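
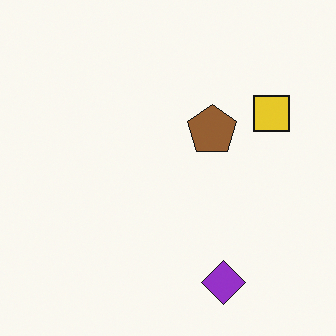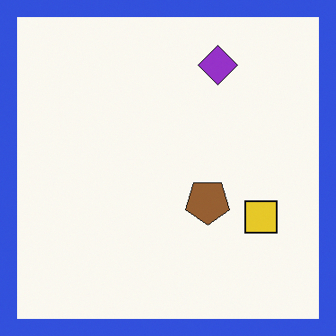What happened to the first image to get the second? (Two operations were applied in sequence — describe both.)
It was flipped vertically (top ↔ bottom), then framed with a blue border.

The purple diamond is in the bottom of the first image and the top of the second — shapes on opposite sides of the horizontal midline have swapped in a mirror flip. A solid blue frame runs around the edge of the second image, with the content slightly shrunk inside it.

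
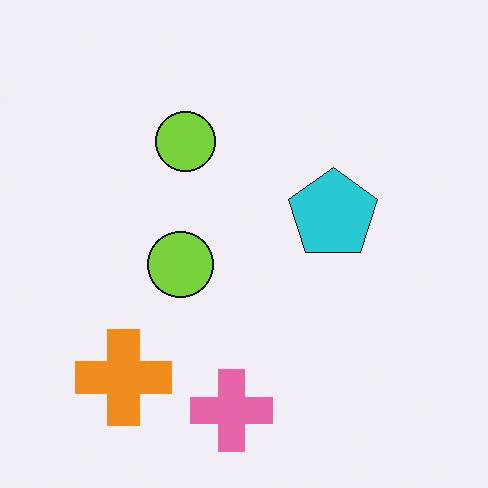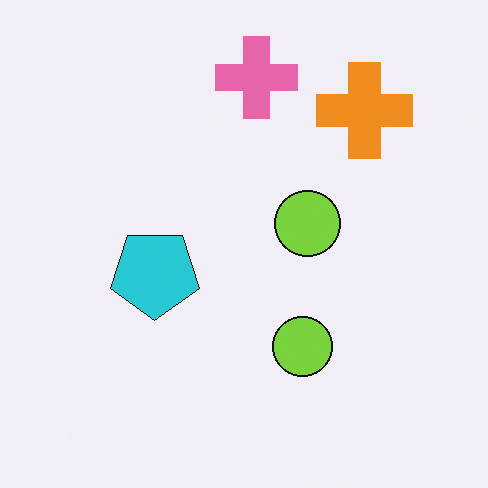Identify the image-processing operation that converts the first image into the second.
It was rotated 180°.

The orange cross sits in the bottom-left of the first image and the top-right of the second — consistent with a whole-image 180° rotation.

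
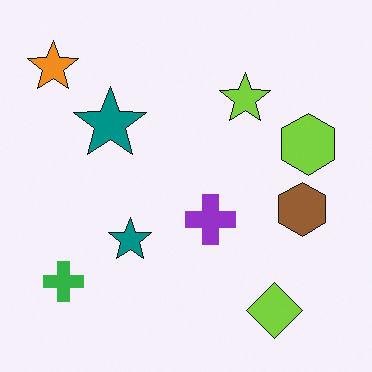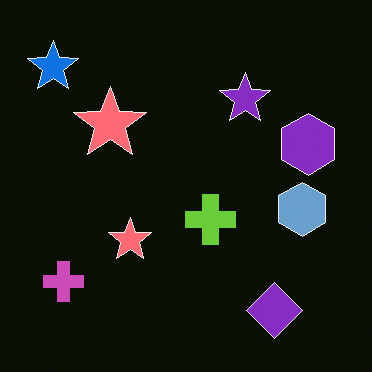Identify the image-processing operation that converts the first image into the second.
The transformation is: color-inverted (negative).

The light background has become dark and every shape's color is its complement — a photographic negative.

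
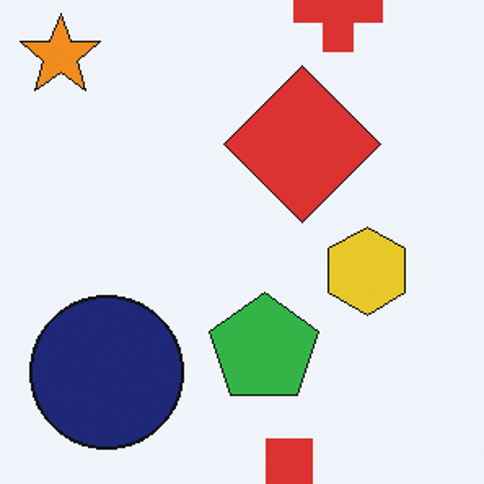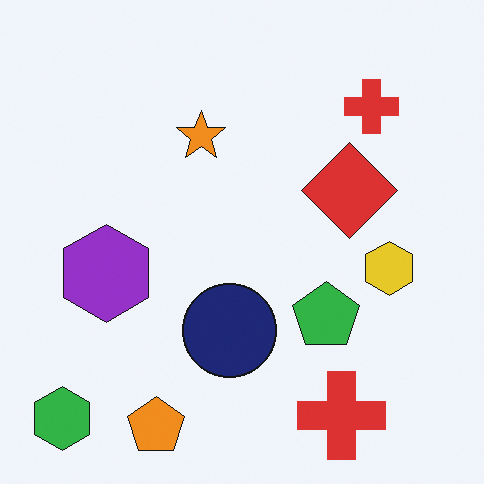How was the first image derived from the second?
The first image is the second cropped tightly and scaled back up.

The visible shapes are larger and the field of view is narrower; shapes near the original edges may be partly or wholly outside the frame — a crop-and-rescale.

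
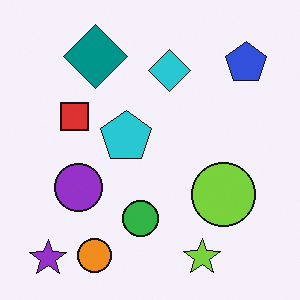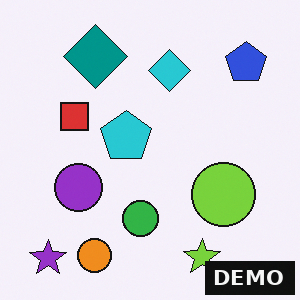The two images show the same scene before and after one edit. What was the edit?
Watermarked with the text "DEMO" in the lower-right corner.

A dark label reading "DEMO" appears in the lower-right corner.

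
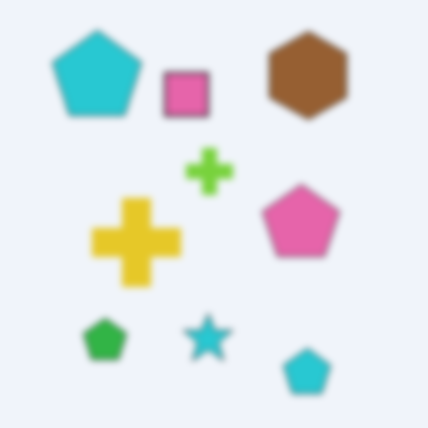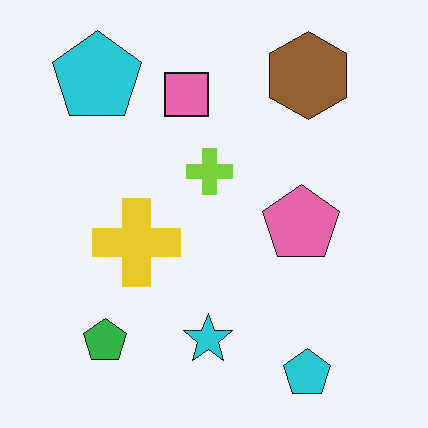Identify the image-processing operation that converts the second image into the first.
It was moderately blurred.

Shape edges and outlines are uniformly softened across the whole image.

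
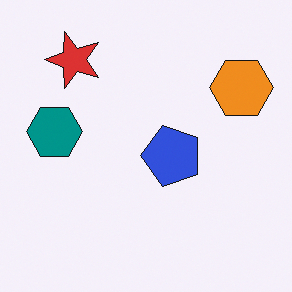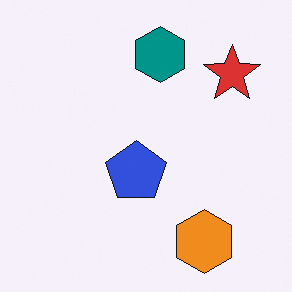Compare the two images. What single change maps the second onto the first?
The first image is the second rotated 90° counter-clockwise.

The red star sits in the top-right of the second image and the top-left of the first — consistent with a whole-image 90° counter-clockwise rotation.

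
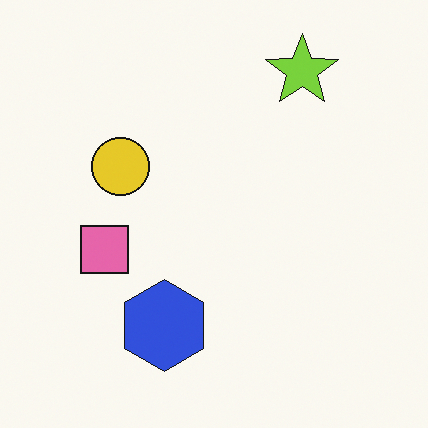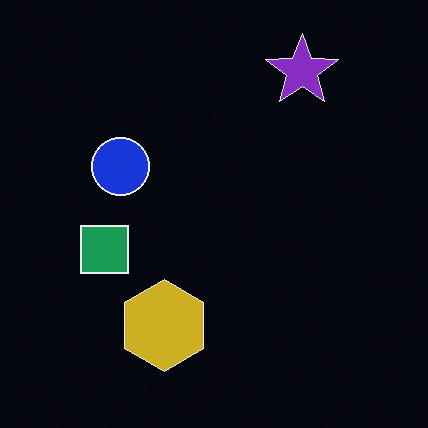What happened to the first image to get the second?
It was color-inverted (negative).

The light background has become dark and every shape's color is its complement — a photographic negative.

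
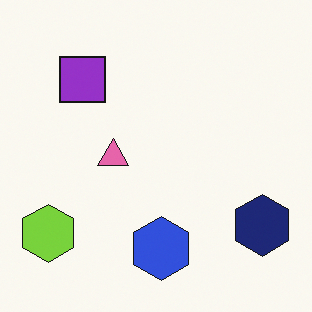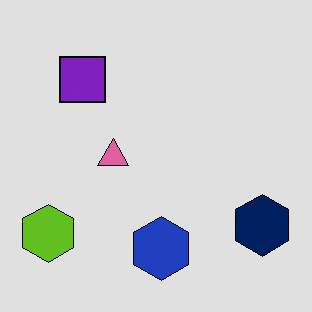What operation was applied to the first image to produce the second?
This is the original image posterized to a reduced palette.

Each flat color has snapped to a coarser quantized level — most visibly, the near-white background has dropped to a flat grey.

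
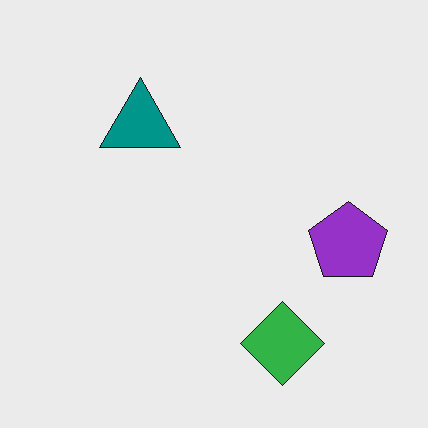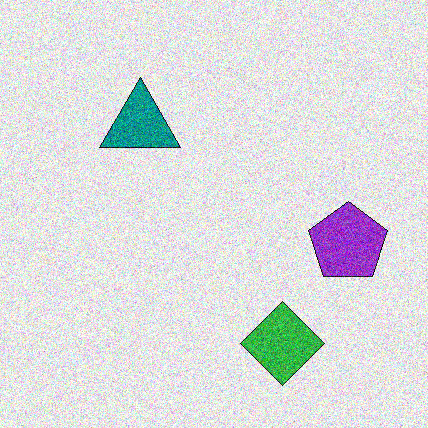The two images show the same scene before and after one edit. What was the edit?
The image was degraded with strong gaussian noise.

Random speckle covers the whole image, including the flat background.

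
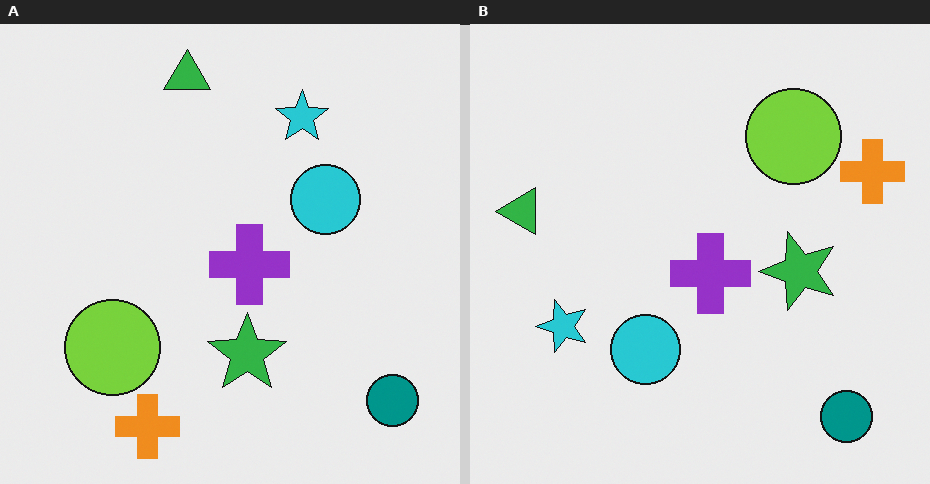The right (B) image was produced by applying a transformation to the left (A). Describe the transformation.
This is the original image transposed (reflected across the top-left ↔ bottom-right diagonal).

Shapes have swapped their row and column positions — what was in the top-right is now in the bottom-left — a diagonal reflection.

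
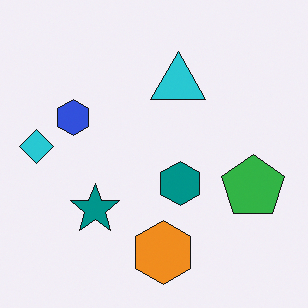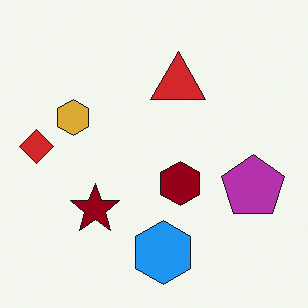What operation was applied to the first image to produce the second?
The image was hue-shifted by a large amount.

Every shape's color has rotated by the same amount around the hue wheel — a uniform hue shift.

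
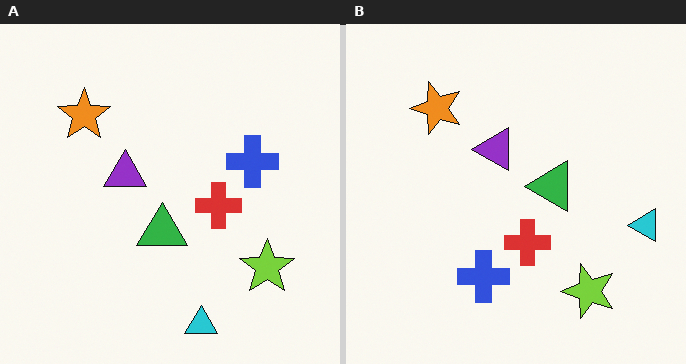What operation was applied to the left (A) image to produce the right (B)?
It was transposed (reflected across the top-left ↔ bottom-right diagonal).

Shapes have swapped their row and column positions — what was in the top-right is now in the bottom-left — a diagonal reflection.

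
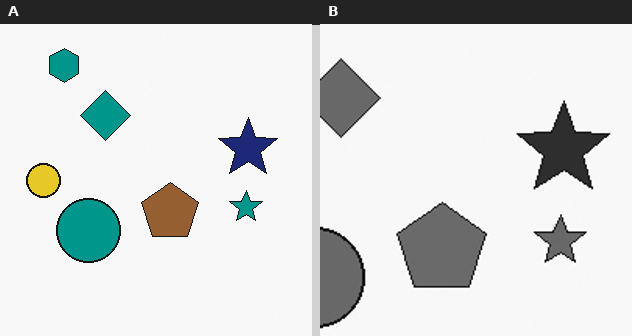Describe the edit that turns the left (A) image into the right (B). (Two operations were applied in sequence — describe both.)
This is the original image cropped to a modestly smaller region and rescaled, then converted to grayscale.

The visible shapes are larger and the field of view is narrower; shapes near the original edges may be partly or wholly outside the frame — a crop-and-rescale. All color is removed — every shape is now a shade of grey.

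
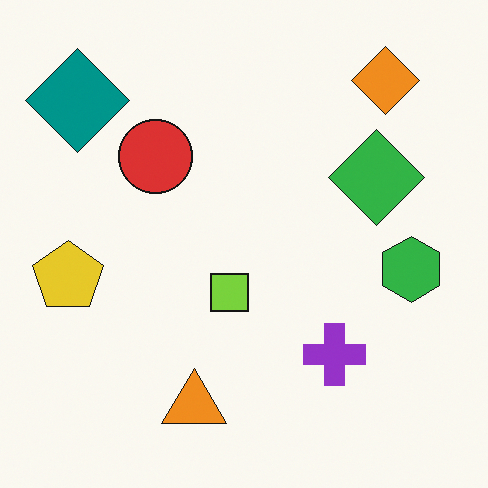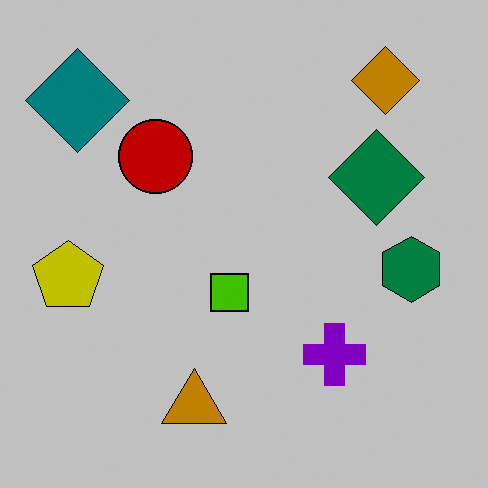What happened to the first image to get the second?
This is the original image heavily posterized to just a handful of flat colors.

Each flat color has snapped to a coarser quantized level — most visibly, the near-white background has dropped to a flat grey.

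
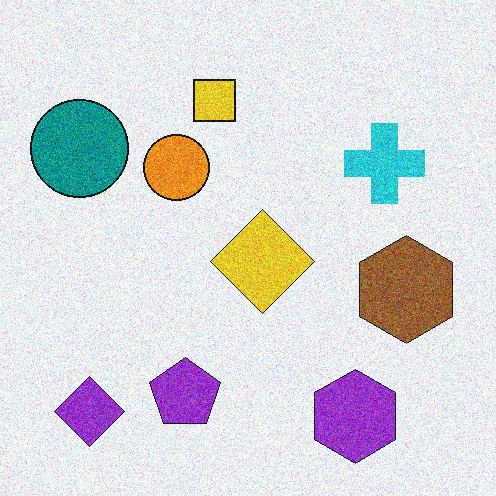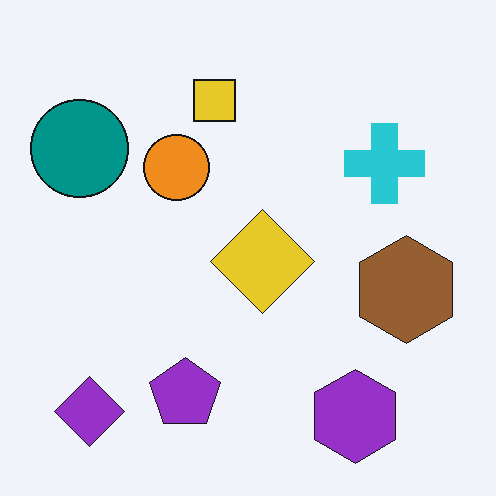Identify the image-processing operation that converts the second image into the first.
It was degraded with moderate additive noise.

Random speckle covers the whole image, including the flat background.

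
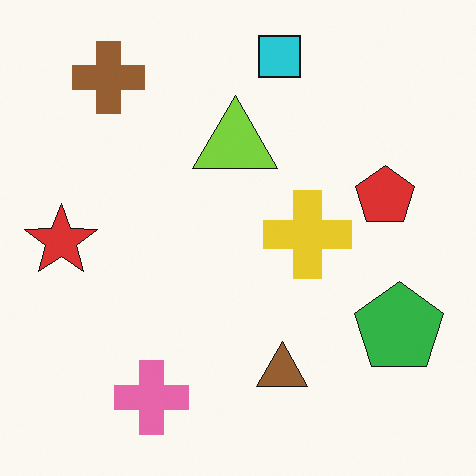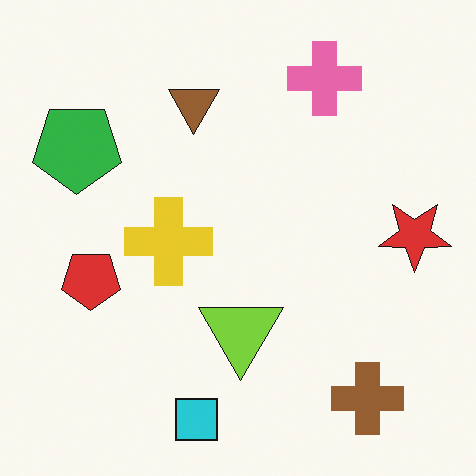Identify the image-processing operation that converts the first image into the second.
The image was rotated 180°.

The brown cross sits in the top-left of the first image and the bottom-right of the second — consistent with a whole-image 180° rotation.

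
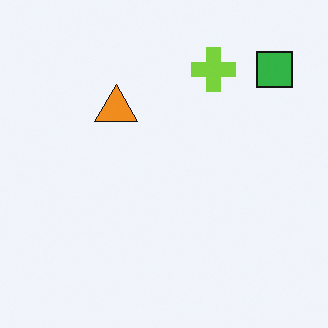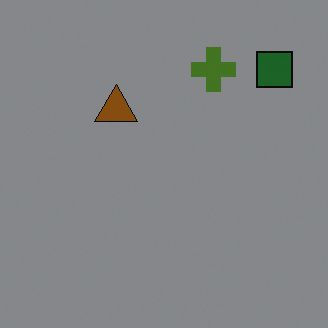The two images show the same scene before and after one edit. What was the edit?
The image was noticeably darkened.

Every pixel — background and shapes alike — is uniformly darkened.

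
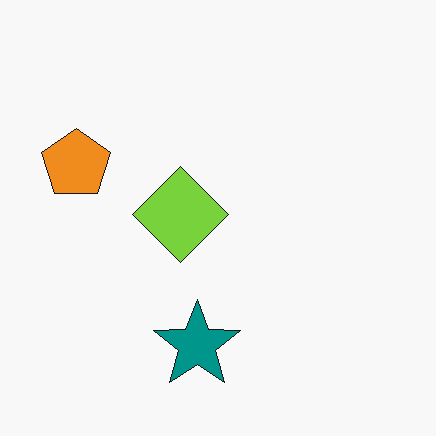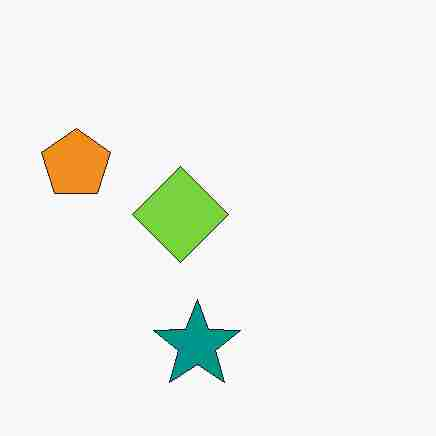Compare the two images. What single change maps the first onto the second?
Degraded with heavy JPEG compression.

Blocky 8×8 compression artifacts appear around shape edges and the flat background shows ringing — characteristic JPEG degradation.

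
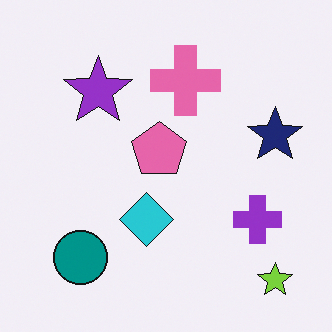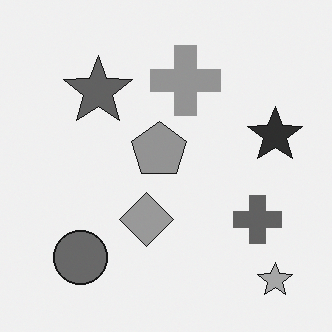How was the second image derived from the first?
The image was converted to grayscale.

All color is removed — every shape is now a shade of grey.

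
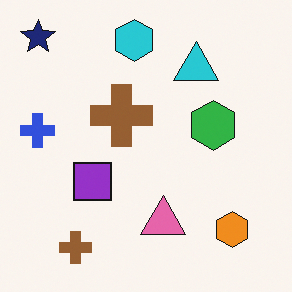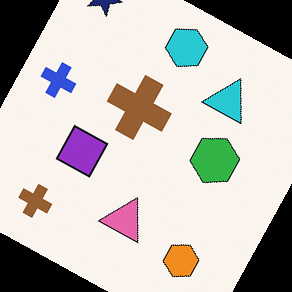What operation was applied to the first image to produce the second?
Rotated clockwise by a clearly visible amount.

Every shape is tilted by the same angle and the image corners show triangular fill wedges — a whole-image rotation by a non-right angle.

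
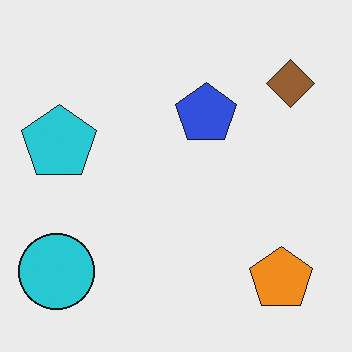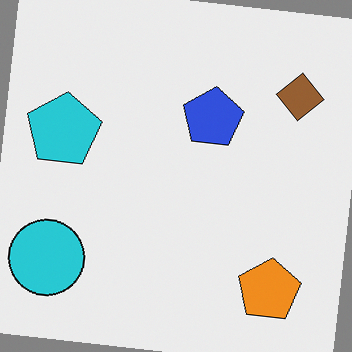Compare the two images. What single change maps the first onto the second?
Rotated clockwise by a slight angle.

Every shape is tilted by the same angle and the image corners show triangular fill wedges — a whole-image rotation by a non-right angle.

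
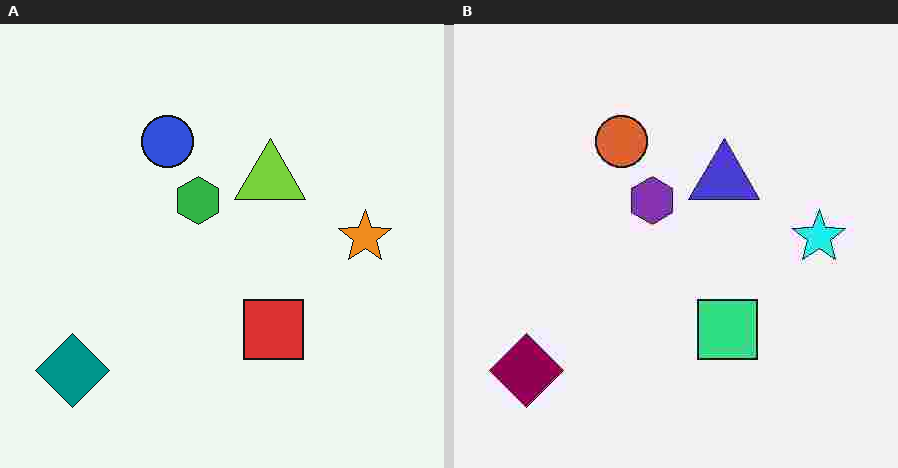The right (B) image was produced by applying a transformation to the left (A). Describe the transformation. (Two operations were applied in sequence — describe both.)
This is the original image hue-shifted by a moderate amount, then heavily JPEG-compressed with obvious blocking artifacts.

Every shape's color has rotated by the same amount around the hue wheel — a uniform hue shift. Blocky 8×8 compression artifacts appear around shape edges and the flat background shows ringing — characteristic JPEG degradation.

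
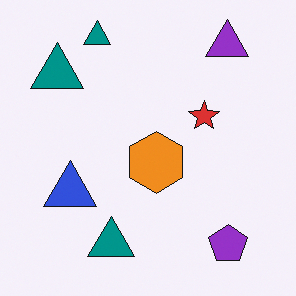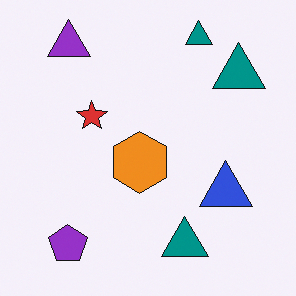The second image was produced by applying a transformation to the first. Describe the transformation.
The transformation is: flipped horizontally (left ↔ right).

The purple pentagon is in the bottom-right of the first image and the bottom-left of the second — shapes on opposite sides of the vertical midline have swapped in a mirror flip.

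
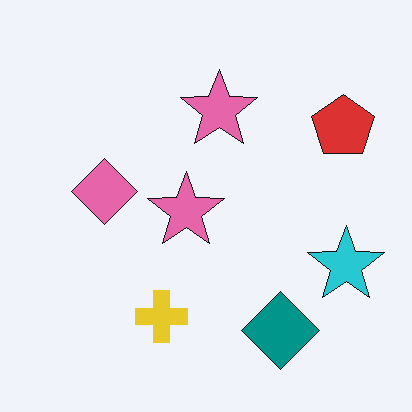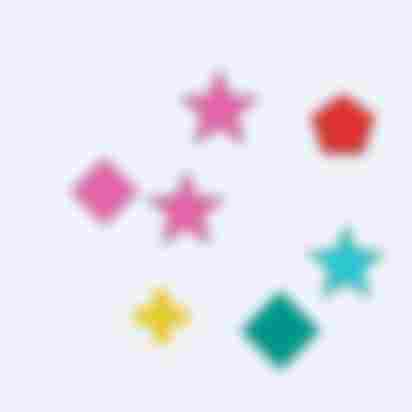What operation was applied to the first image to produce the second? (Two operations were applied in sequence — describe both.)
The transformation is: heavily blurred, then heavily JPEG-compressed with obvious blocking artifacts.

Shape edges and outlines are uniformly softened across the whole image. Blocky 8×8 compression artifacts appear around shape edges and the flat background shows ringing — characteristic JPEG degradation.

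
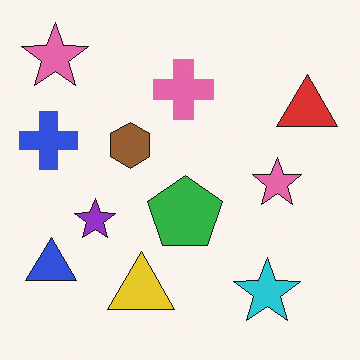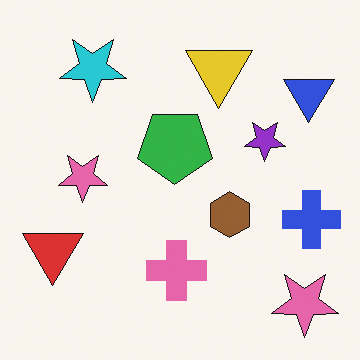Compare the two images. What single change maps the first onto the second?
This is the original image rotated 180°.

The blue triangle sits in the bottom-left of the first image and the top-right of the second — consistent with a whole-image 180° rotation.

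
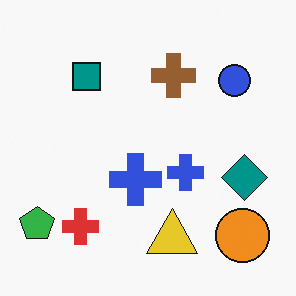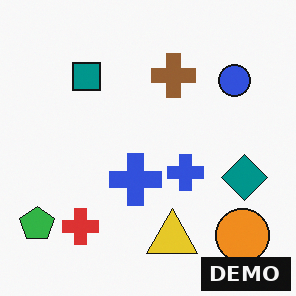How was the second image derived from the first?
Watermarked with the text "DEMO" in the lower-right corner.

A dark label reading "DEMO" appears in the lower-right corner.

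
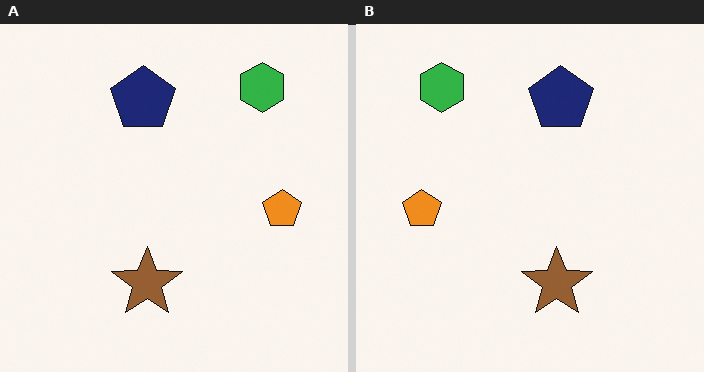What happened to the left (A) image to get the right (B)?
Flipped horizontally (left ↔ right).

The orange pentagon is in the right of the left (A) image and the left of the right (B) — shapes on opposite sides of the vertical midline have swapped in a mirror flip.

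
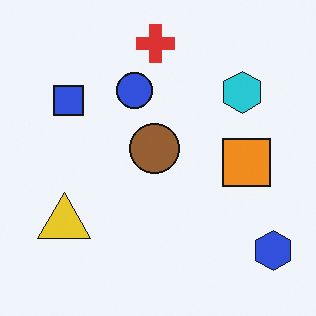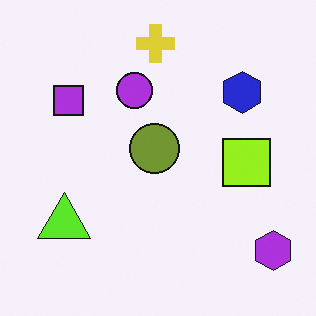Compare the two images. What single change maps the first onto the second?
The second image is the first hue-shifted by a small amount.

Every shape's color has rotated by the same amount around the hue wheel — a uniform hue shift.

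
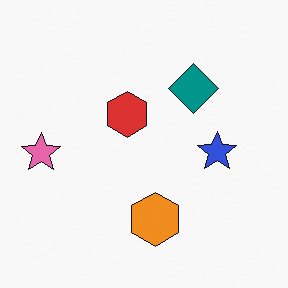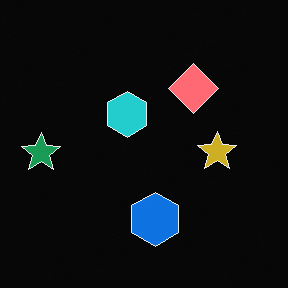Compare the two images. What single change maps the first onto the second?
It was color-inverted (negative).

The light background has become dark and every shape's color is its complement — a photographic negative.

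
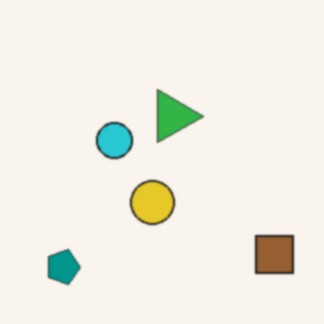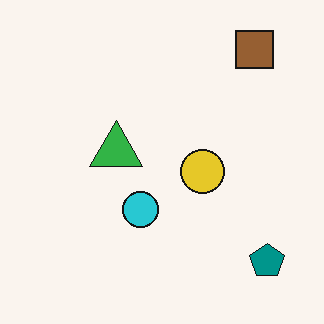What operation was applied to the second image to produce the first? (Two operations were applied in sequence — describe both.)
The transformation is: rotated 90° clockwise, then lightly blurred.

The brown square sits in the top-right of the second image and the bottom-right of the first — consistent with a whole-image 90° clockwise rotation. Shape edges and outlines are uniformly softened across the whole image.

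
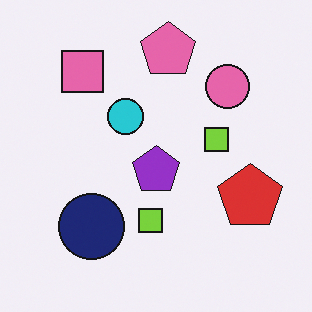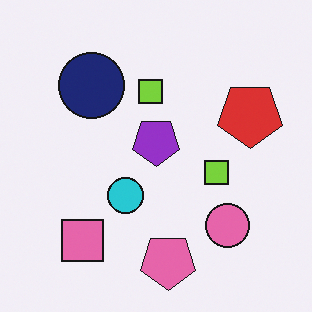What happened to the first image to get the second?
The image was flipped vertically (top ↔ bottom).

The pink pentagon is in the top of the first image and the bottom of the second — shapes on opposite sides of the horizontal midline have swapped in a mirror flip.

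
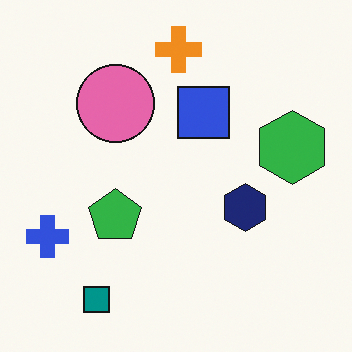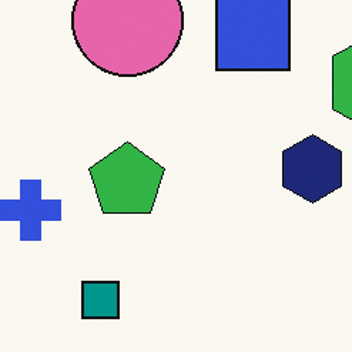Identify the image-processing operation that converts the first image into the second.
It was cropped to a modestly smaller region and rescaled.

The visible shapes are larger and the field of view is narrower; shapes near the original edges may be partly or wholly outside the frame — a crop-and-rescale.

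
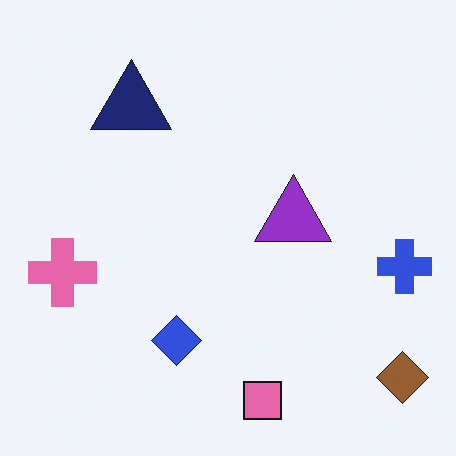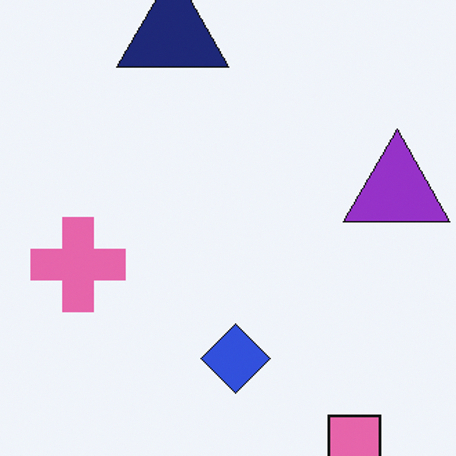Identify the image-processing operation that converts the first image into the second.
This is the original image cropped to a modestly smaller region and rescaled.

The visible shapes are larger and the field of view is narrower; shapes near the original edges may be partly or wholly outside the frame — a crop-and-rescale.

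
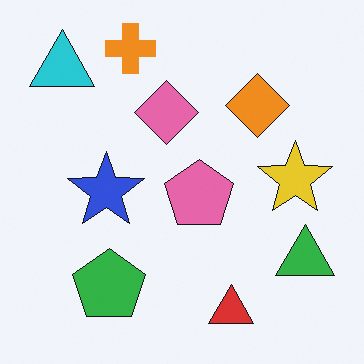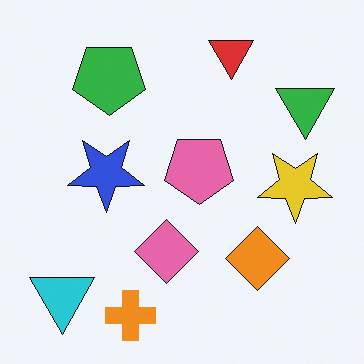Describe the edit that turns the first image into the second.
Flipped vertically (top ↔ bottom).

The orange cross is in the top of the first image and the bottom of the second — shapes on opposite sides of the horizontal midline have swapped in a mirror flip.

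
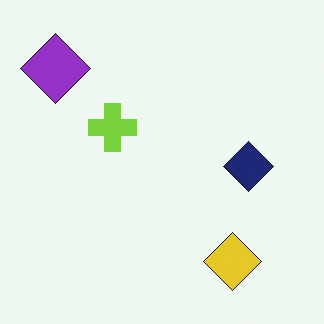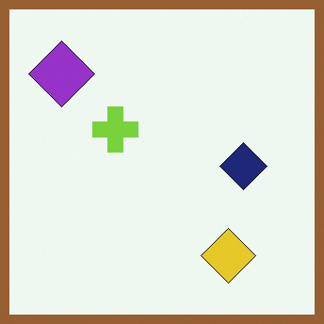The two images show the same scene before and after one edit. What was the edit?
It was framed with a brown border.

A solid brown frame runs around the edge of the second image, with the content slightly shrunk inside it.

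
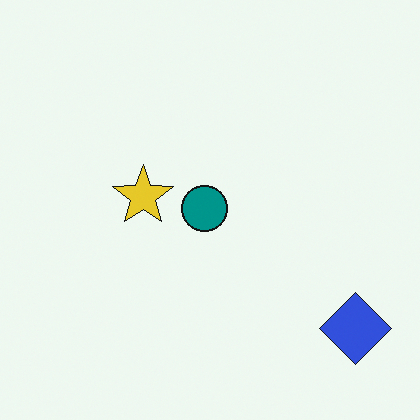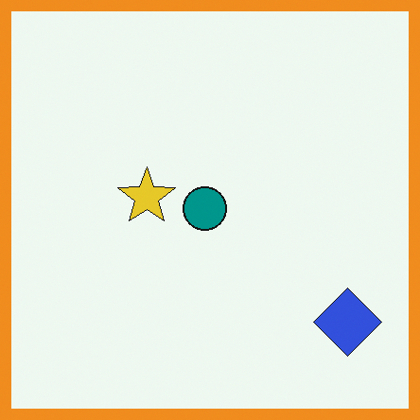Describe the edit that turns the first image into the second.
Framed with a orange border.

A solid orange frame runs around the edge of the second image, with the content slightly shrunk inside it.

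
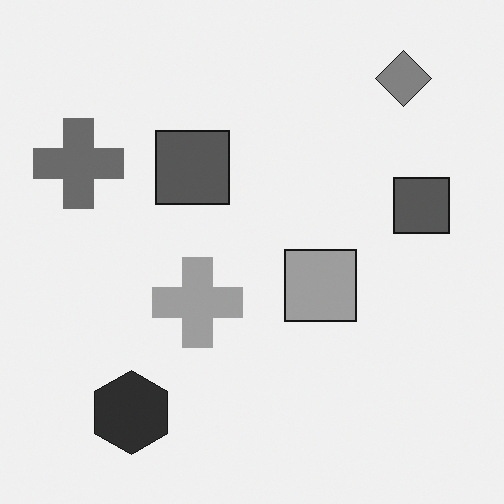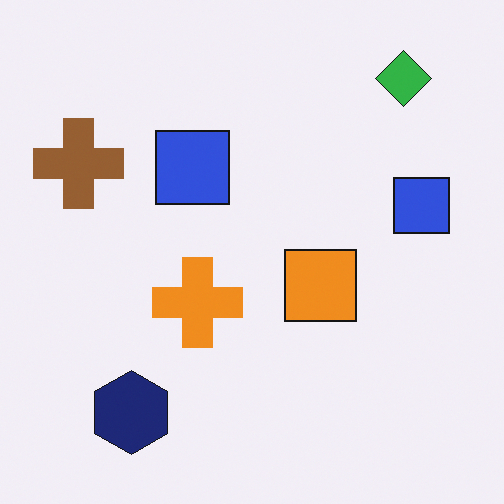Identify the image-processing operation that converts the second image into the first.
The image was converted to grayscale.

All color is removed — every shape is now a shade of grey.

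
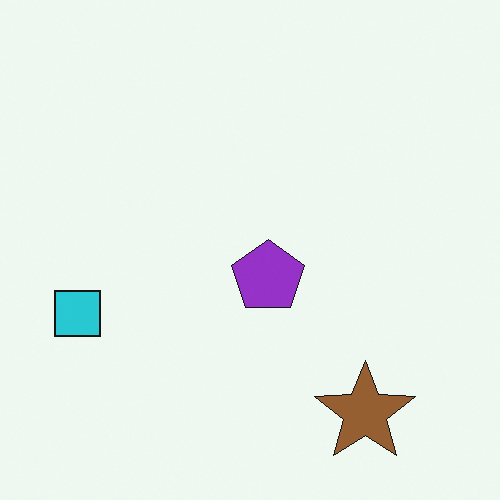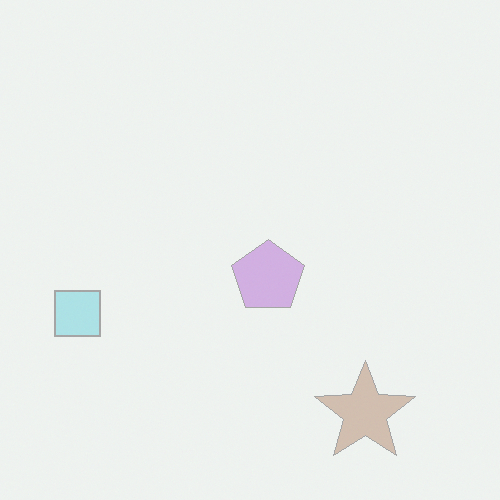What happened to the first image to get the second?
The second image is the first washed out (contrast reduced).

Tones are pushed toward mid-grey across the whole image — a global contrast change.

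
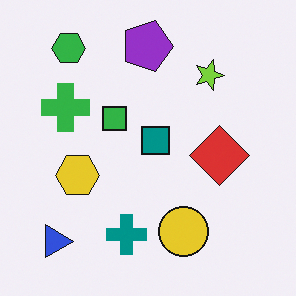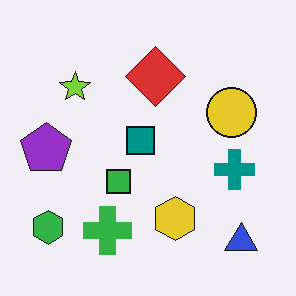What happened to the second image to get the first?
The image was rotated 90° clockwise.

The blue triangle sits in the bottom-right of the second image and the bottom-left of the first — consistent with a whole-image 90° clockwise rotation.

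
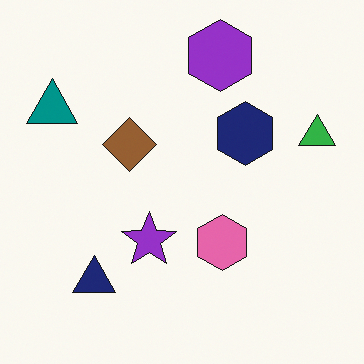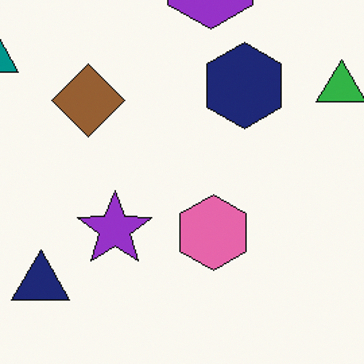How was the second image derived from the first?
This is the original image cropped to a modestly smaller region and rescaled.

The visible shapes are larger and the field of view is narrower; shapes near the original edges may be partly or wholly outside the frame — a crop-and-rescale.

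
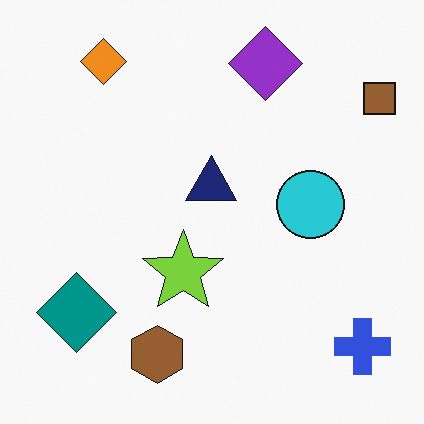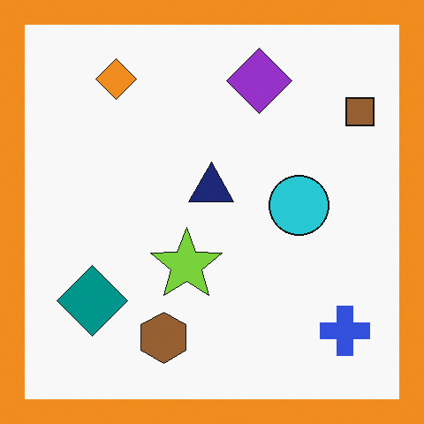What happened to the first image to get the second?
The transformation is: framed with a orange border.

A solid orange frame runs around the edge of the second image, with the content slightly shrunk inside it.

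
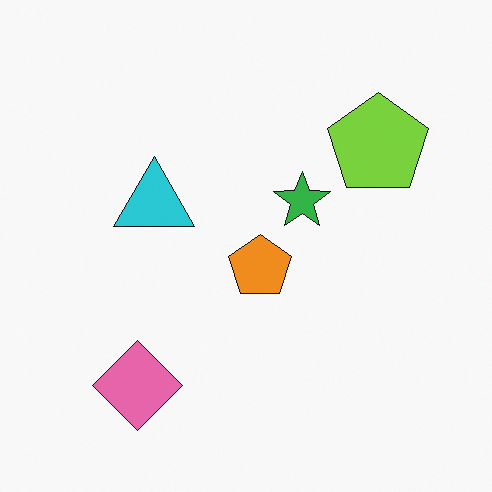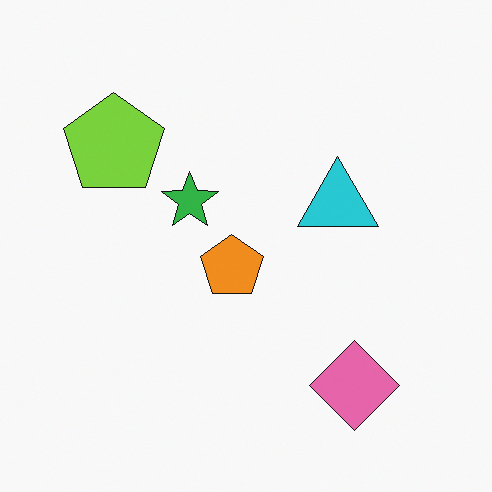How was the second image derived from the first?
This is the original image flipped horizontally (left ↔ right).

The lime pentagon is in the top-right of the first image and the top-left of the second — shapes on opposite sides of the vertical midline have swapped in a mirror flip.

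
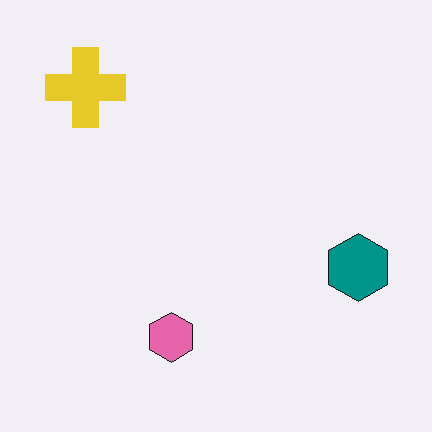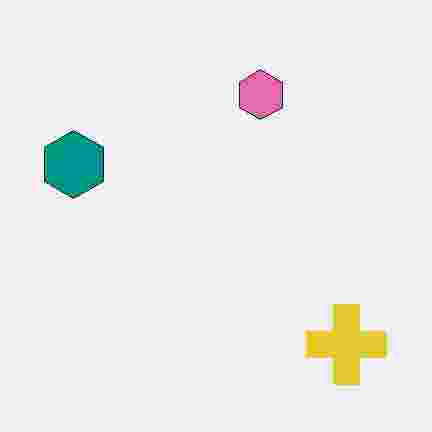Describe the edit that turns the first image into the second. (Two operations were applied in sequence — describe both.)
It was rotated 180°, then heavily JPEG-compressed with obvious blocking artifacts.

The yellow cross sits in the top-left of the first image and the bottom-right of the second — consistent with a whole-image 180° rotation. Blocky 8×8 compression artifacts appear around shape edges and the flat background shows ringing — characteristic JPEG degradation.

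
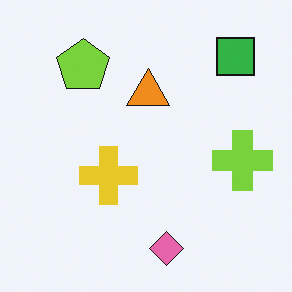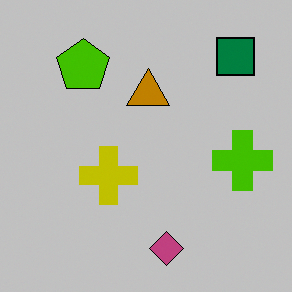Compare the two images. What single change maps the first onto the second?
This is the original image aggressively posterized.

Each flat color has snapped to a coarser quantized level — most visibly, the near-white background has dropped to a flat grey.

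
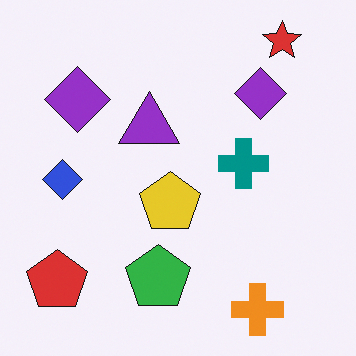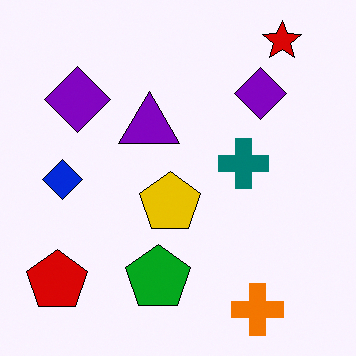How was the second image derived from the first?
This is the original image given slightly increased contrast.

Tones are pushed away from mid-grey across the whole image — a global contrast change.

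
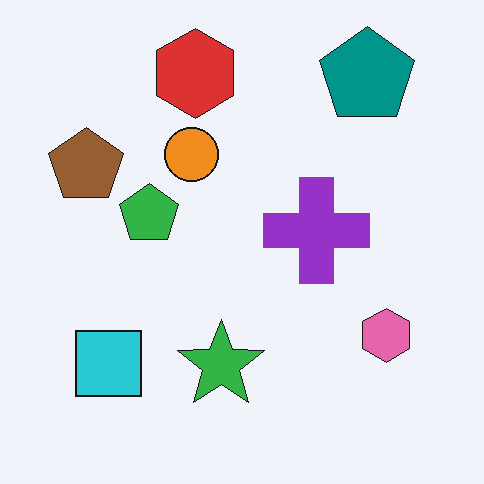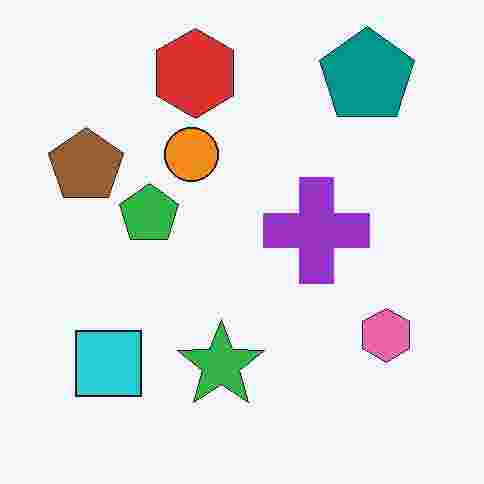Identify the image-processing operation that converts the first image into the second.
It was degraded with heavy JPEG compression.

Blocky 8×8 compression artifacts appear around shape edges and the flat background shows ringing — characteristic JPEG degradation.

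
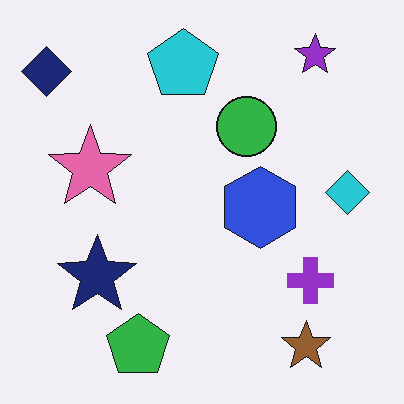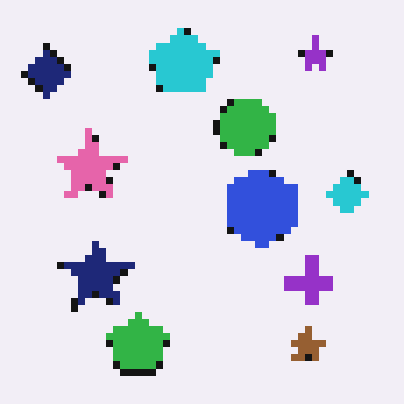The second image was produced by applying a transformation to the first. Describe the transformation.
This is the original image moderately pixelated.

Shapes are reduced to large square blocks; fine edges and outlines are lost — a downscale-then-upscale (mosaic) effect.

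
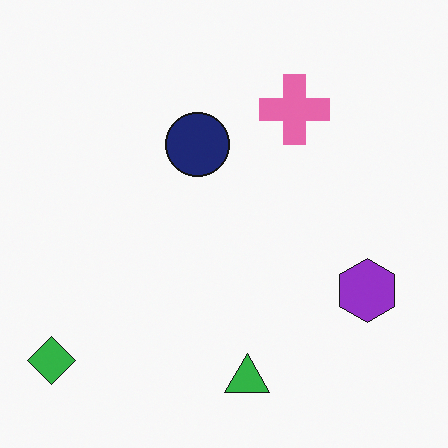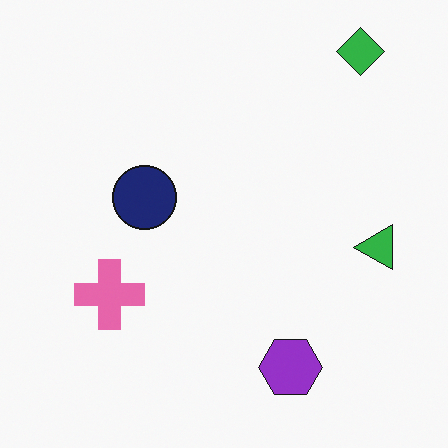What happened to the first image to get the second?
The image was transposed (reflected across the top-left ↔ bottom-right diagonal).

Shapes have swapped their row and column positions — what was in the top-right is now in the bottom-left — a diagonal reflection.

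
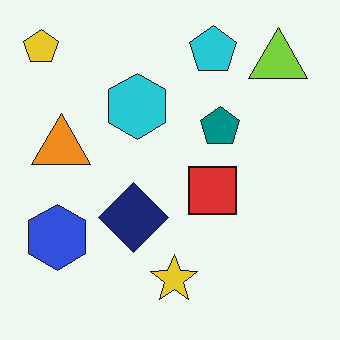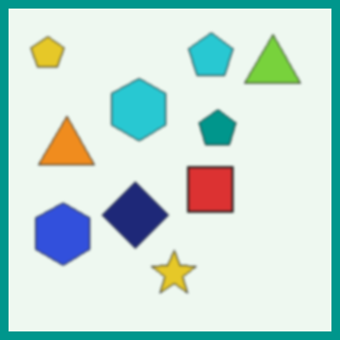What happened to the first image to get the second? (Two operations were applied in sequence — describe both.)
This is the original image lightly blurred, then framed with a teal border.

Shape edges and outlines are uniformly softened across the whole image. A solid teal frame runs around the edge of the second image, with the content slightly shrunk inside it.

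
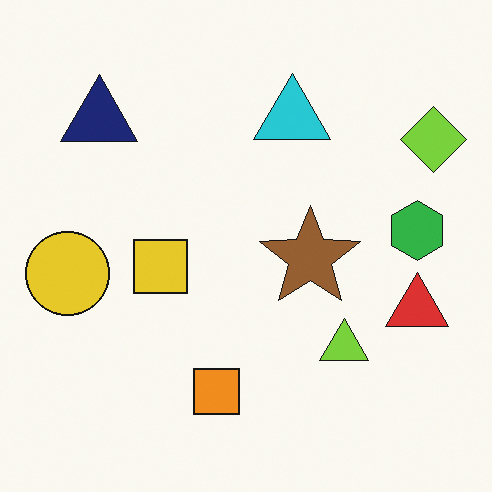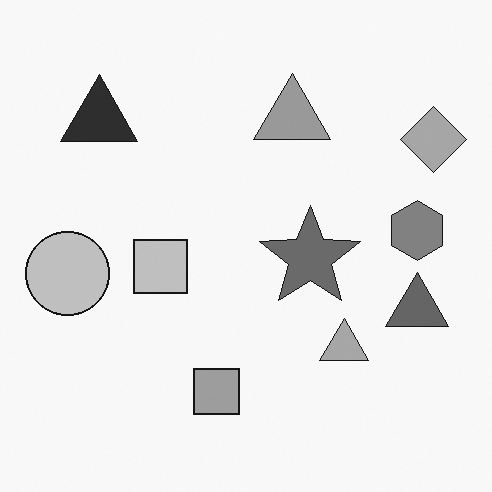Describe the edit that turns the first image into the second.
It was converted to grayscale.

All color is removed — every shape is now a shade of grey.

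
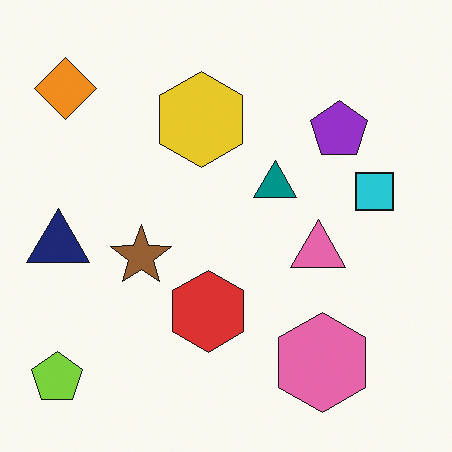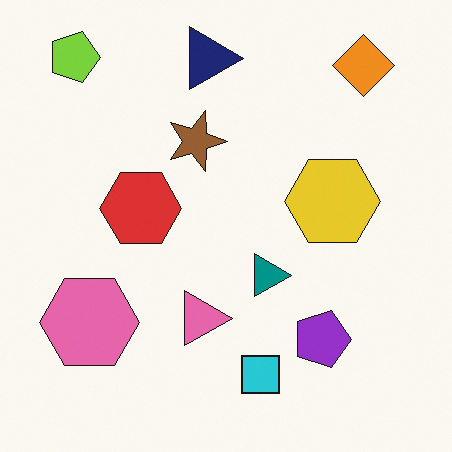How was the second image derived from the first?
It was rotated 90° clockwise.

The lime pentagon sits in the bottom-left of the first image and the top-left of the second — consistent with a whole-image 90° clockwise rotation.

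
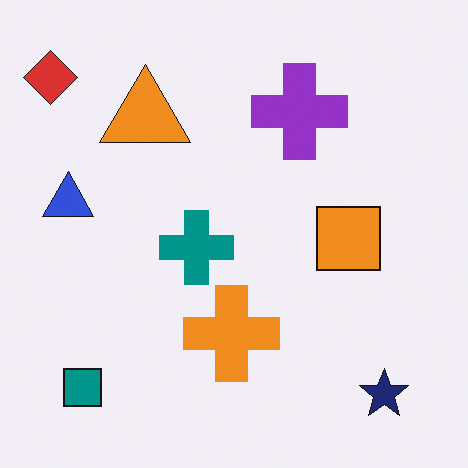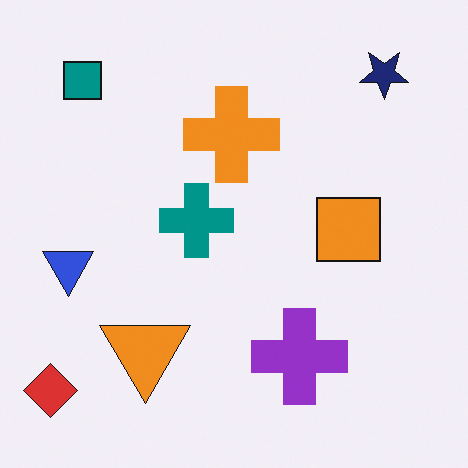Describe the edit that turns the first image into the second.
The second image is the first flipped vertically (top ↔ bottom).

The navy star is in the bottom-right of the first image and the top-right of the second — shapes on opposite sides of the horizontal midline have swapped in a mirror flip.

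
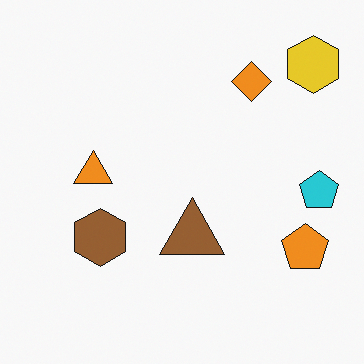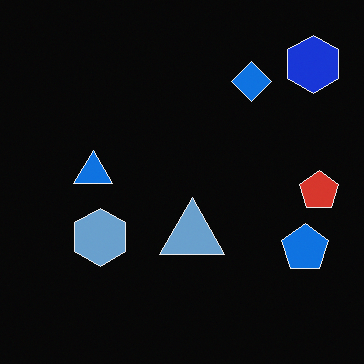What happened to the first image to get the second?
It was color-inverted (negative).

The light background has become dark and every shape's color is its complement — a photographic negative.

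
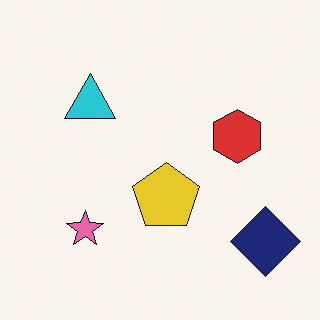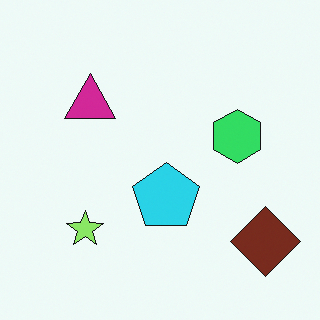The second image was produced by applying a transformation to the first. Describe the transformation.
This is the original image hue-shifted noticeably.

Every shape's color has rotated by the same amount around the hue wheel — a uniform hue shift.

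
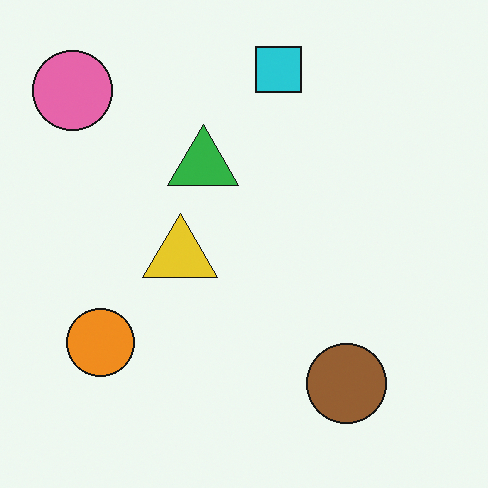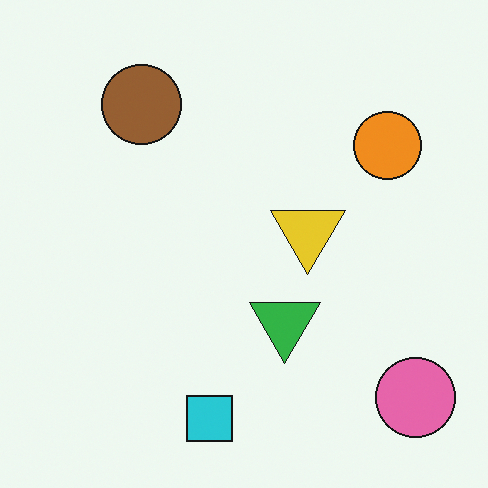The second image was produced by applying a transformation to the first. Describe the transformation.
This is the original image rotated 180°.

The pink circle sits in the top-left of the first image and the bottom-right of the second — consistent with a whole-image 180° rotation.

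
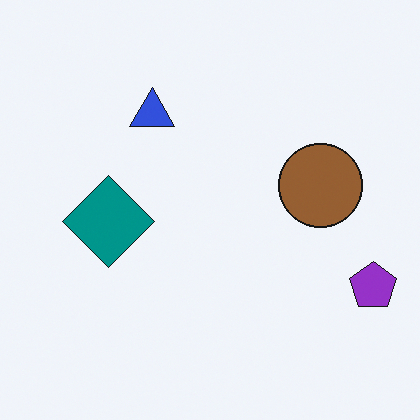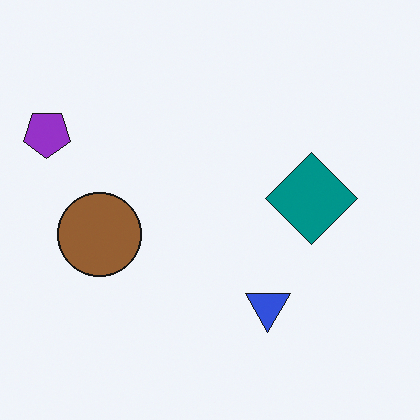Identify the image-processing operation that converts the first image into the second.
It was rotated 180°.

The purple pentagon sits in the bottom-right of the first image and the top-left of the second — consistent with a whole-image 180° rotation.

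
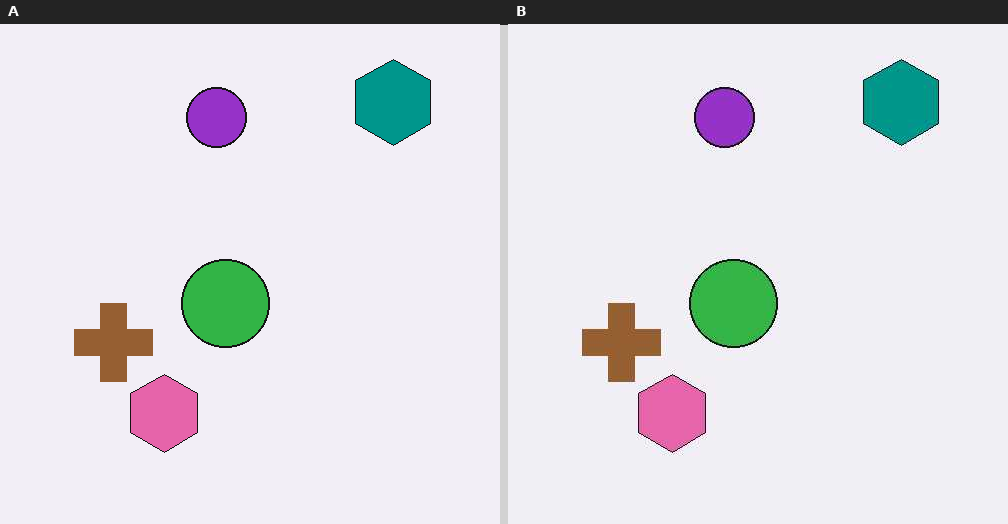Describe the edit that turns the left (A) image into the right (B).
This is the original image given moderate JPEG compression.

Blocky 8×8 compression artifacts appear around shape edges and the flat background shows ringing — characteristic JPEG degradation.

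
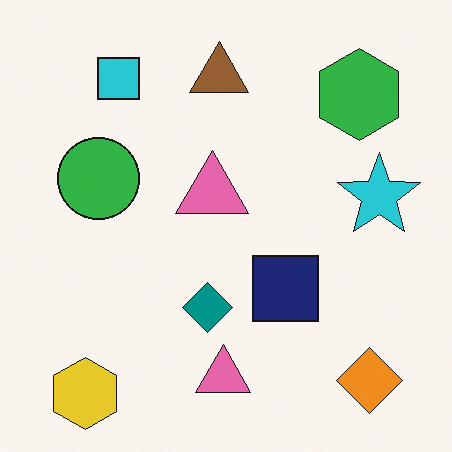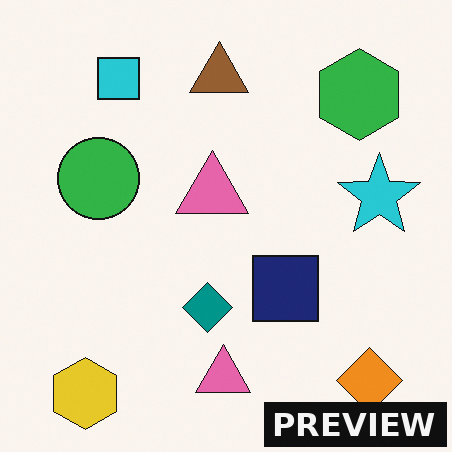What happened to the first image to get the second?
The transformation is: watermarked with the text "PREVIEW" in the lower-right corner.

A dark label reading "PREVIEW" appears in the lower-right corner.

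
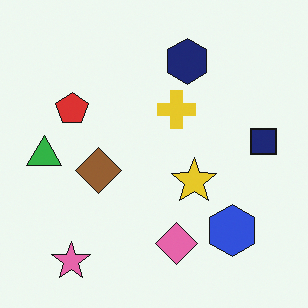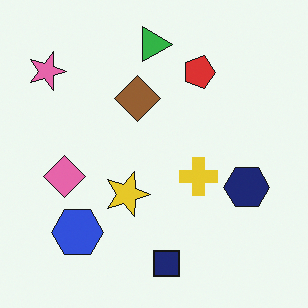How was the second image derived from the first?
This is the original image rotated 90° clockwise.

The pink star sits in the bottom-left of the first image and the top-left of the second — consistent with a whole-image 90° clockwise rotation.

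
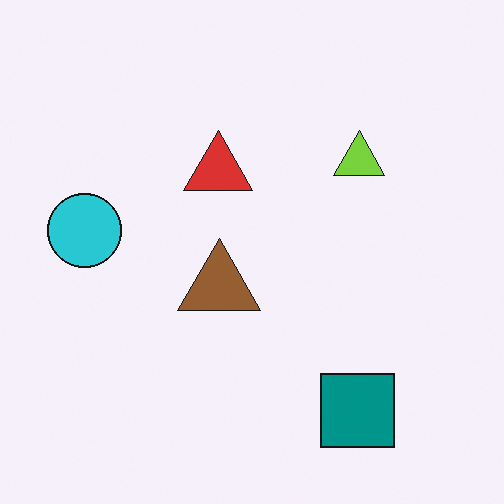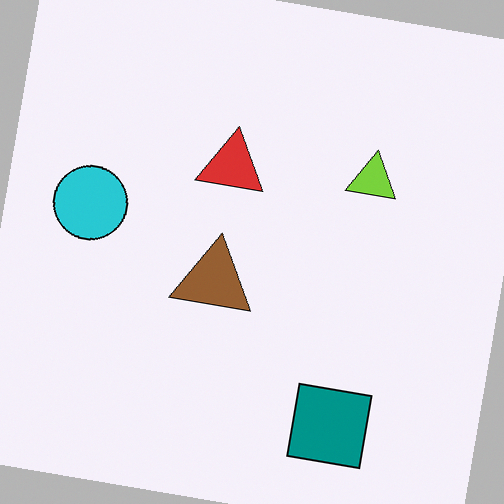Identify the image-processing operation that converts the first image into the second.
The image was rotated clockwise by a slight angle.

Every shape is tilted by the same angle and the image corners show triangular fill wedges — a whole-image rotation by a non-right angle.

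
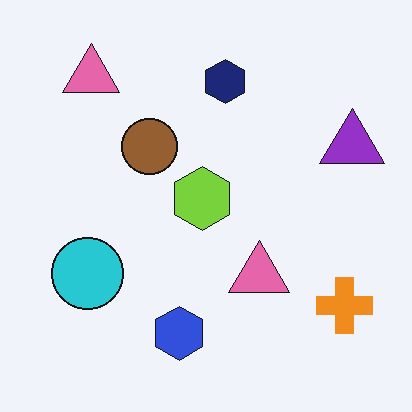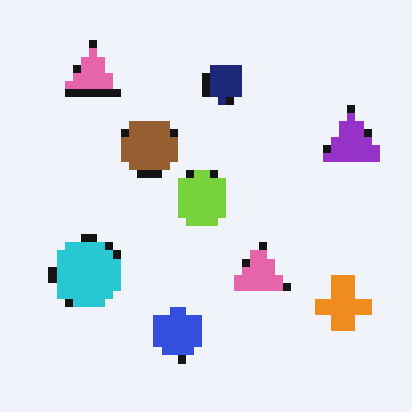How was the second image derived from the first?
Moderately pixelated.

Shapes are reduced to large square blocks; fine edges and outlines are lost — a downscale-then-upscale (mosaic) effect.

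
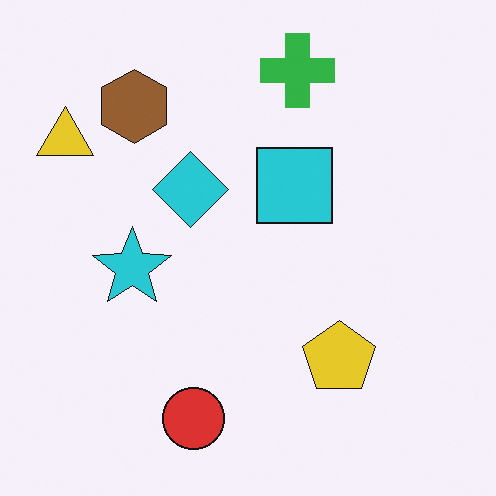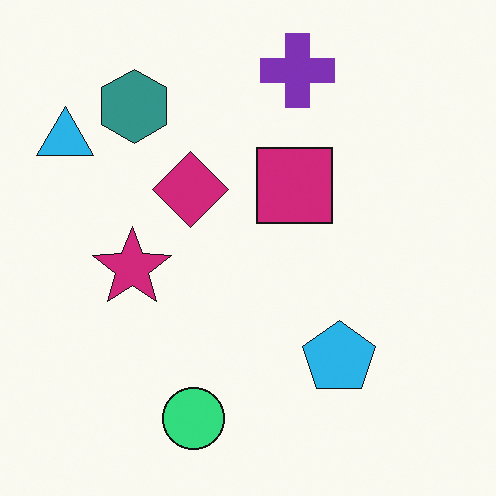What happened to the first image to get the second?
It was hue-shifted through roughly a third of the color wheel.

Every shape's color has rotated by the same amount around the hue wheel — a uniform hue shift.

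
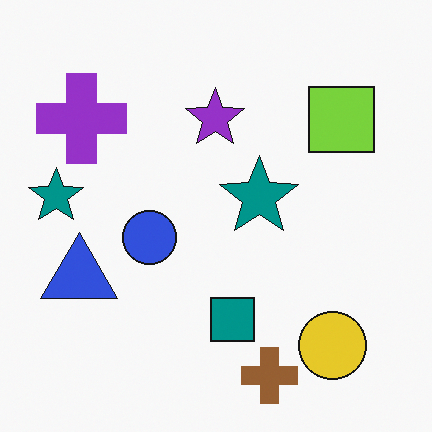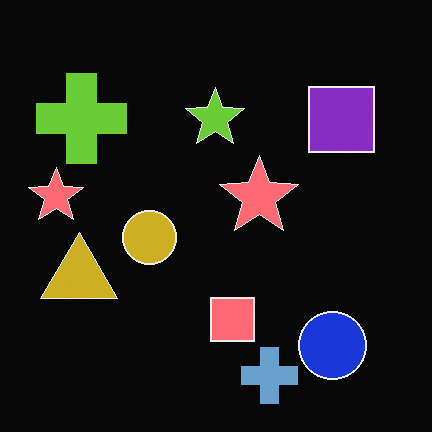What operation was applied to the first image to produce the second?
The second image is the first color-inverted (negative).

The light background has become dark and every shape's color is its complement — a photographic negative.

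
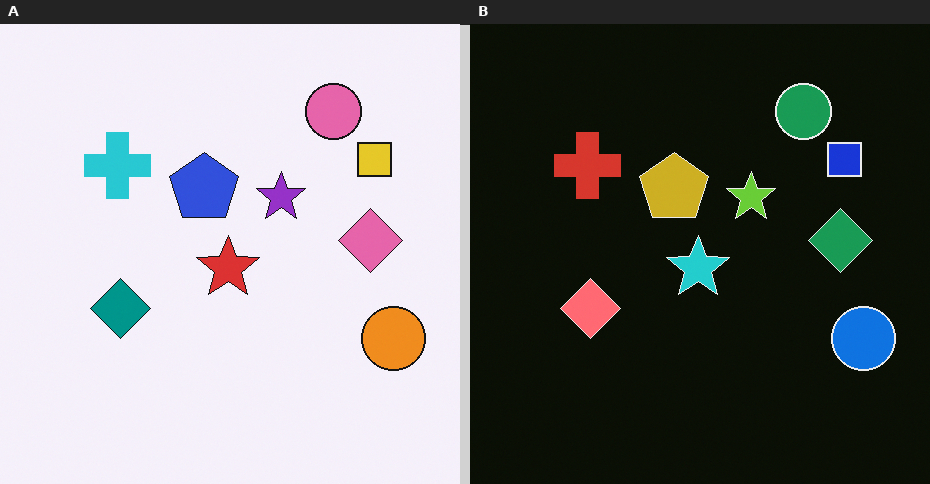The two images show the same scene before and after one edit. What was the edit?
This is the original image color-inverted (negative).

The light background has become dark and every shape's color is its complement — a photographic negative.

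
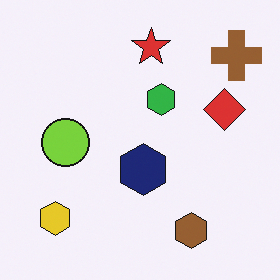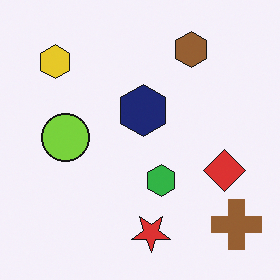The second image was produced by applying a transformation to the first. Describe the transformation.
The second image is the first flipped vertically (top ↔ bottom).

The red star is in the top of the first image and the bottom of the second — shapes on opposite sides of the horizontal midline have swapped in a mirror flip.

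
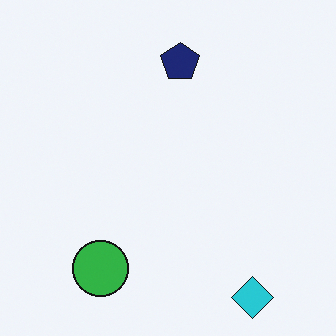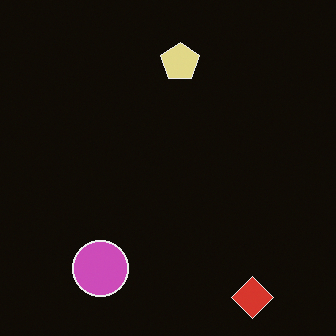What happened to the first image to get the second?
This is the original image color-inverted (negative).

The light background has become dark and every shape's color is its complement — a photographic negative.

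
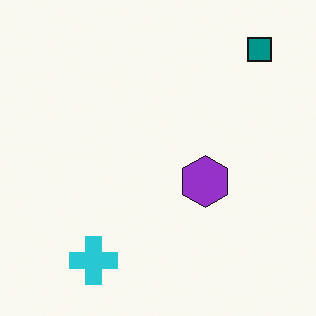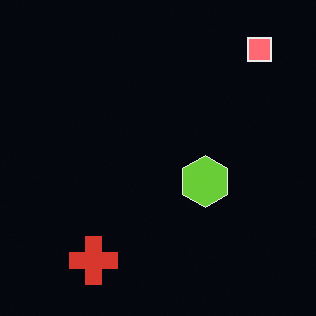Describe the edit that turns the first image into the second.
The second image is the first color-inverted (negative).

The light background has become dark and every shape's color is its complement — a photographic negative.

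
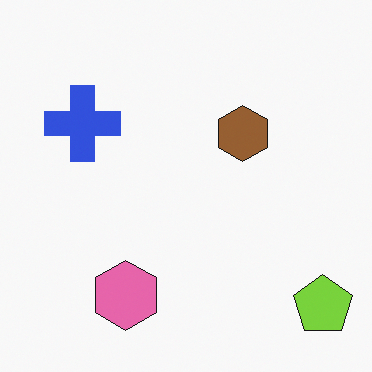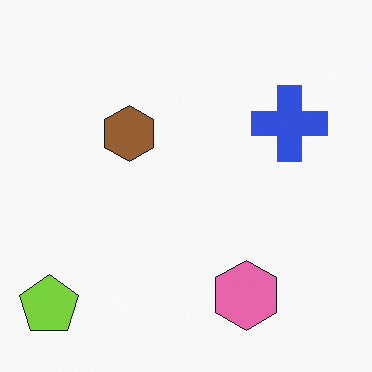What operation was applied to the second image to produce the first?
The first image is the second flipped horizontally (left ↔ right).

The lime pentagon is in the bottom-left of the second image and the bottom-right of the first — shapes on opposite sides of the vertical midline have swapped in a mirror flip.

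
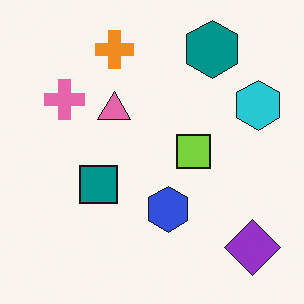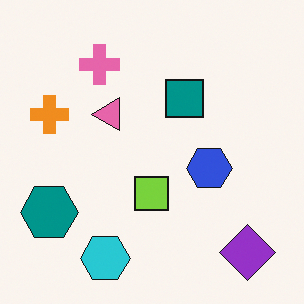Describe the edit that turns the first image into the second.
The second image is the first transposed (reflected across the top-left ↔ bottom-right diagonal).

Shapes have swapped their row and column positions — what was in the top-right is now in the bottom-left — a diagonal reflection.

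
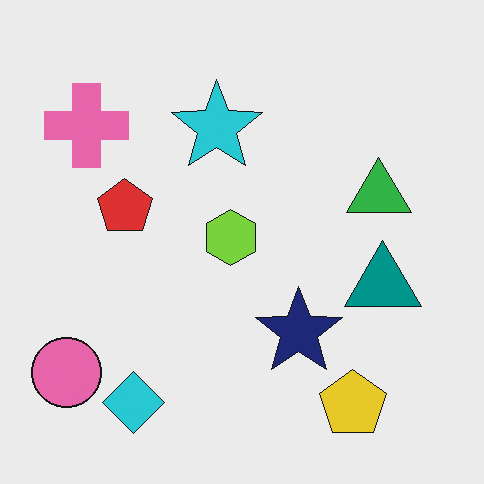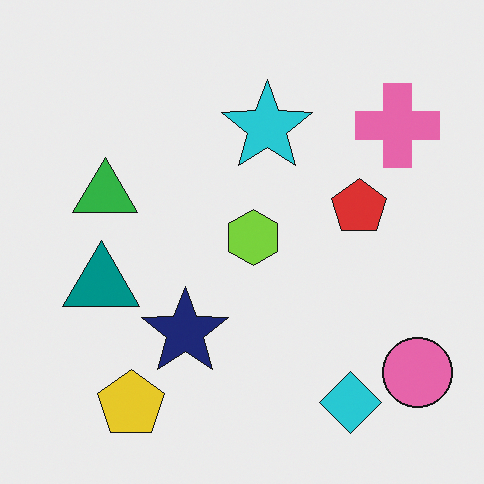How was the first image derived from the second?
Flipped horizontally (left ↔ right).

The pink circle is in the bottom-right of the second image and the bottom-left of the first — shapes on opposite sides of the vertical midline have swapped in a mirror flip.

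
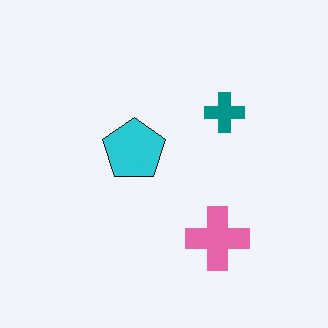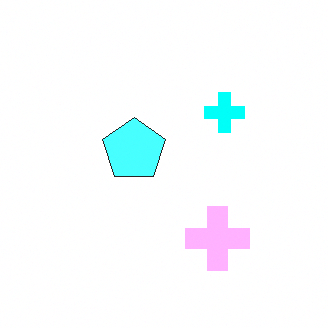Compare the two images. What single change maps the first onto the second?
The second image is the first brightened a lot.

Every pixel — background and shapes alike — is uniformly brightened.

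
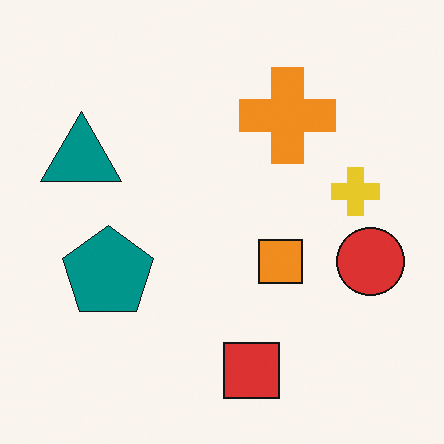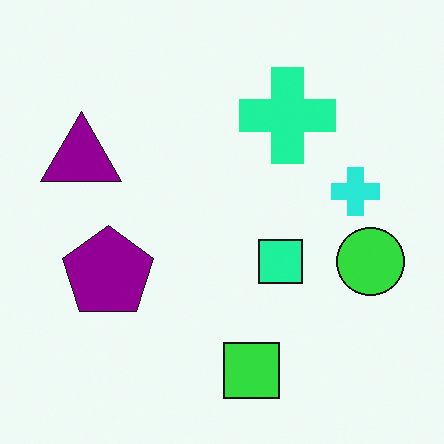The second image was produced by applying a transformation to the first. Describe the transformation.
This is the original image hue-shifted through roughly a third of the color wheel.

Every shape's color has rotated by the same amount around the hue wheel — a uniform hue shift.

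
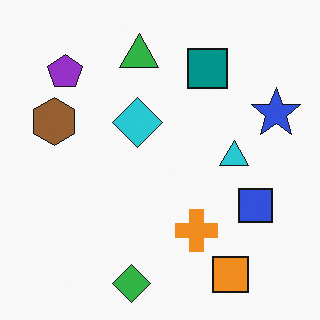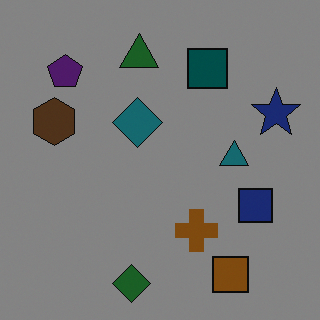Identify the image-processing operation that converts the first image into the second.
It was substantially darkened.

Every pixel — background and shapes alike — is uniformly darkened.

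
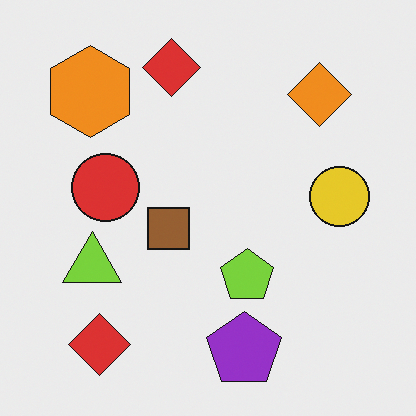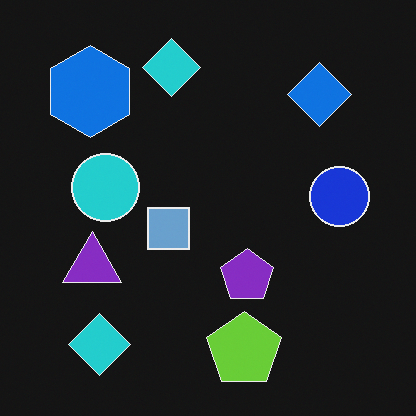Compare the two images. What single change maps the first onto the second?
The image was color-inverted (negative).

The light background has become dark and every shape's color is its complement — a photographic negative.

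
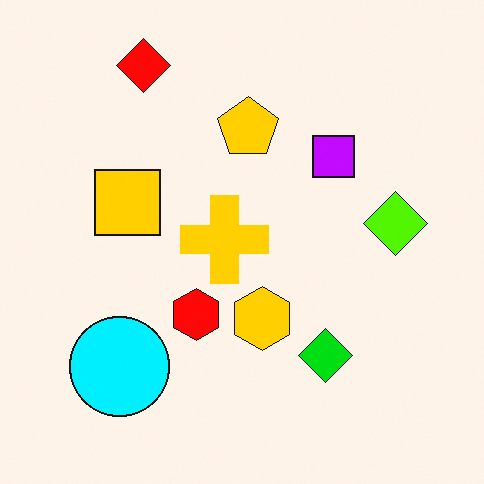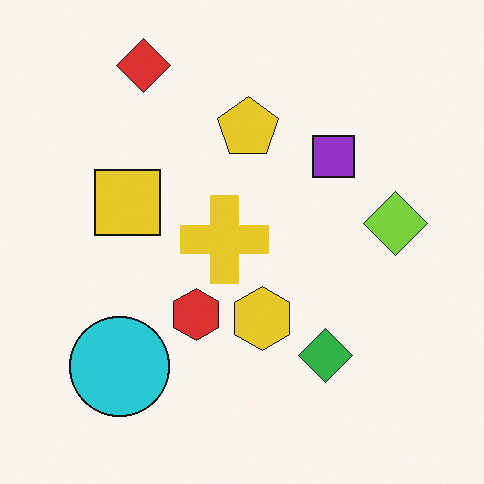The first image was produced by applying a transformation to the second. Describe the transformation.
The first image is the second made much more vivid (saturation change).

All colors are more vivid — a global saturation change.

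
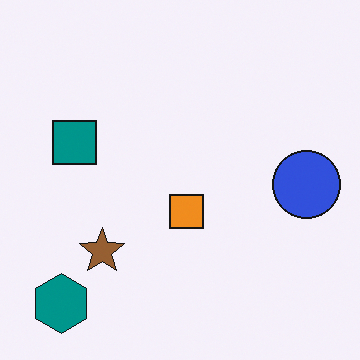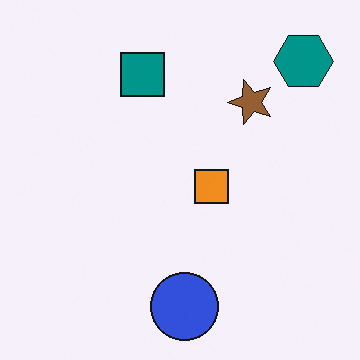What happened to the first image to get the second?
The transformation is: transposed (reflected across the top-left ↔ bottom-right diagonal).

Shapes have swapped their row and column positions — what was in the top-right is now in the bottom-left — a diagonal reflection.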